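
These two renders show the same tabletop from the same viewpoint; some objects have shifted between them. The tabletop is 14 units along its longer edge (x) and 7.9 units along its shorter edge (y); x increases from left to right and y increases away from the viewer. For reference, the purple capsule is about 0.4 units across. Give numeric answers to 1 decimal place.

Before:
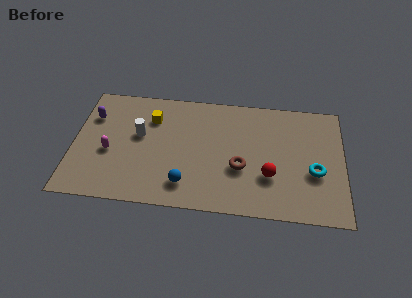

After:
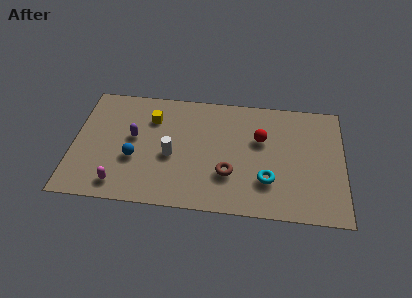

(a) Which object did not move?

the yellow cube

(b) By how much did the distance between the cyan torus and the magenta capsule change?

-2.9

Before: roughly 10.6 units apart; after: 7.7. That's 2.9 units closer together.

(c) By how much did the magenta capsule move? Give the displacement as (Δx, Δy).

(0.6, -2.1)

The magenta capsule was at about (1.9, 3.3) and moved to about (2.5, 1.2).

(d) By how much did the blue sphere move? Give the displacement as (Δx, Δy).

(-2.7, 1.4)

The blue sphere started near (5.9, 1.6) and ended near (3.2, 3.0).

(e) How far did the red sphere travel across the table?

2.5

The red sphere was near (10.2, 2.6) before and (9.7, 5.0) after, so it travelled √(0.5² + 2.4²) ≈ 2.5 units.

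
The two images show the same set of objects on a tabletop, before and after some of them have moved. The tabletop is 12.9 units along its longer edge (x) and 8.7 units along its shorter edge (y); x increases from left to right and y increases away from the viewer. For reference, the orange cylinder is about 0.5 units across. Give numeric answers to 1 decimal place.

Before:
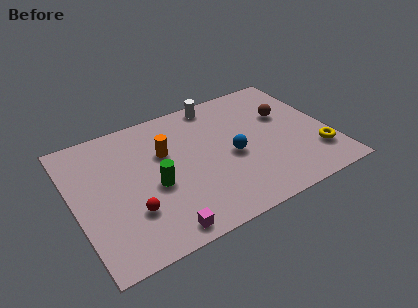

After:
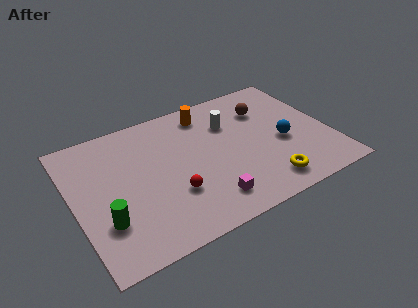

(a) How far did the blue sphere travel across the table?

2.6

The blue sphere was near (7.9, 3.9) before and (10.5, 3.7) after, so it travelled √(2.6² + 0.2²) ≈ 2.6 units.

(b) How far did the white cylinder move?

1.7

The white cylinder moved from about (7.7, 7.8) to (8.1, 6.1), a distance of √(0.4² + 1.7²) ≈ 1.7.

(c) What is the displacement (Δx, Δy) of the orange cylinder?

(2.4, 1.7)

From the two frames, the orange cylinder sits at roughly (4.7, 5.6) before and (7.1, 7.3) after.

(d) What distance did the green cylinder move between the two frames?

2.8

From (3.9, 3.7) to (1.3, 2.6), the green cylinder covered √(2.6² + 1.1²) ≈ 2.8 units.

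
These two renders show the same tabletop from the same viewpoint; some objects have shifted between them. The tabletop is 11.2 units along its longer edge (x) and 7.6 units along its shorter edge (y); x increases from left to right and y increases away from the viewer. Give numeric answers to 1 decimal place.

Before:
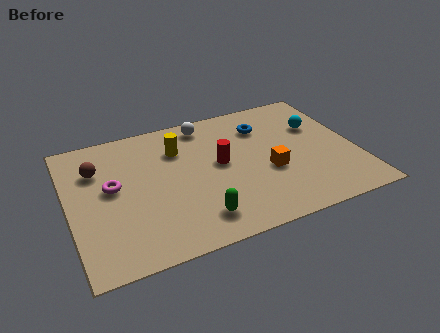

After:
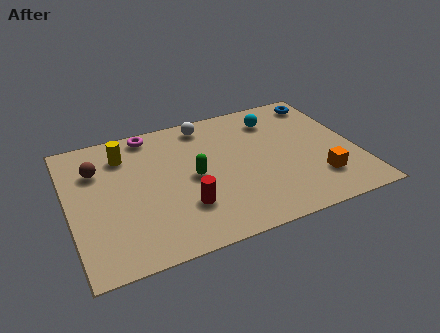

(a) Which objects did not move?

the brown sphere and the white sphere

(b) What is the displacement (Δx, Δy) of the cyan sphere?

(-1.6, 1.0)

The cyan sphere started near (9.9, 5.0) and ended near (8.3, 6.0).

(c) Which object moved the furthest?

the magenta torus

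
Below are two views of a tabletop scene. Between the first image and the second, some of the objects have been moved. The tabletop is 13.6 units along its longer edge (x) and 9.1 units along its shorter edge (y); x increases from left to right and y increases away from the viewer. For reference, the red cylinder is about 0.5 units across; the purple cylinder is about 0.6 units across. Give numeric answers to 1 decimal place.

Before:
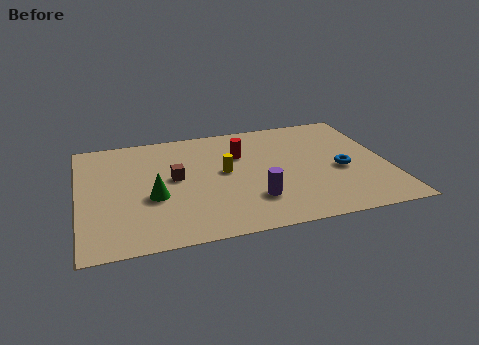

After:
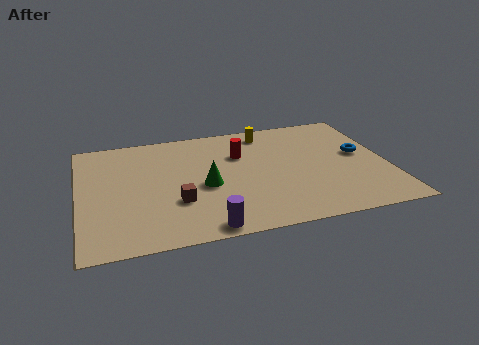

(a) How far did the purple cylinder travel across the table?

2.7

The purple cylinder was near (7.5, 2.4) before and (5.3, 0.8) after, so it travelled √(2.2² + 1.6²) ≈ 2.7 units.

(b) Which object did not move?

the red cylinder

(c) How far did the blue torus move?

1.5

The blue torus moved from about (11.5, 3.9) to (12.5, 5.0), a distance of √(1.0² + 1.1²) ≈ 1.5.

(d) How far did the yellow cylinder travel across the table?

3.6

The yellow cylinder was near (6.4, 4.9) before and (8.5, 7.8) after, so it travelled √(2.1² + 2.9²) ≈ 3.6 units.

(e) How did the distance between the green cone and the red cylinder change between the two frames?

-2.0

The distance was about 4.8 in the first image and 2.8 in the second, so they moved 2.0 units closer together.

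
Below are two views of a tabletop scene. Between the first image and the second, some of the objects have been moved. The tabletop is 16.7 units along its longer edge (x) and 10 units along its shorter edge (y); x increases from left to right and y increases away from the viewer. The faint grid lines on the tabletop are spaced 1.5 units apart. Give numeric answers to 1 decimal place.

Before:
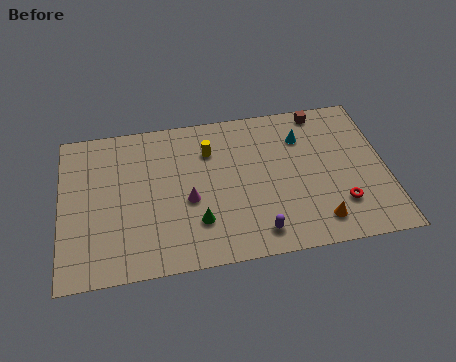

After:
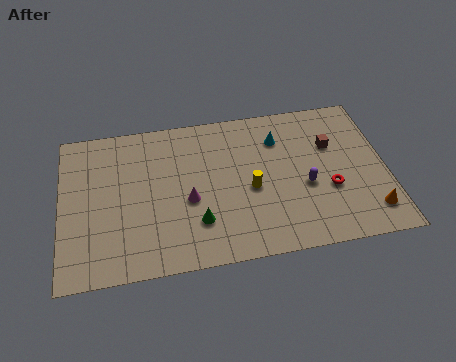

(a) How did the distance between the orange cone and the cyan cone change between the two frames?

+1.4

The distance was about 5.7 in the first image and 7.1 in the second, so they moved 1.4 units further apart.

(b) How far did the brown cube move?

2.4

The brown cube moved from about (13.6, 9.0) to (14.0, 6.6), a distance of √(0.4² + 2.4²) ≈ 2.4.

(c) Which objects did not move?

the magenta cone and the green cone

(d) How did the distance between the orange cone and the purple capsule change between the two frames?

+0.8

They were about 3.1 units apart before and 3.9 after — 0.8 units further apart.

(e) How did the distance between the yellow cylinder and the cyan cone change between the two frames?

-1.3

Before: roughly 4.8 units apart; after: 3.5. That's 1.3 units closer together.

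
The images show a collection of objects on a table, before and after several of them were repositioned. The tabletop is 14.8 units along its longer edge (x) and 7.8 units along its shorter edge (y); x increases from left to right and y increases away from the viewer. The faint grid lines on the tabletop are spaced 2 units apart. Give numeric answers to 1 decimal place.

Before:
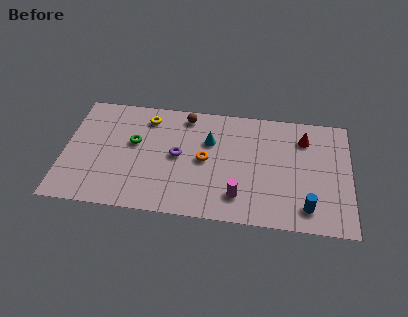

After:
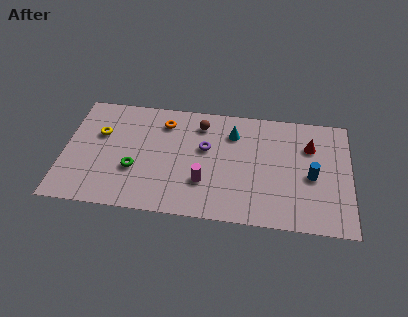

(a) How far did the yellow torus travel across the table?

2.8

The yellow torus moved from about (4.2, 6.4) to (1.8, 5.0), a distance of √(2.4² + 1.4²) ≈ 2.8.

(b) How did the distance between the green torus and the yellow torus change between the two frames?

+1.0

They were about 1.9 units apart before and 2.9 after — 1.0 units further apart.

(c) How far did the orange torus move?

3.2

The orange torus moved from about (7.3, 3.9) to (5.1, 6.2), a distance of √(2.2² + 2.3²) ≈ 3.2.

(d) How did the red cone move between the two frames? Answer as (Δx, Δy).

(0.3, -0.5)

From the two frames, the red cone sits at roughly (12.4, 6.0) before and (12.7, 5.5) after.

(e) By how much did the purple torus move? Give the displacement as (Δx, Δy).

(1.4, 0.7)

From the two frames, the purple torus sits at roughly (5.9, 4.0) before and (7.3, 4.7) after.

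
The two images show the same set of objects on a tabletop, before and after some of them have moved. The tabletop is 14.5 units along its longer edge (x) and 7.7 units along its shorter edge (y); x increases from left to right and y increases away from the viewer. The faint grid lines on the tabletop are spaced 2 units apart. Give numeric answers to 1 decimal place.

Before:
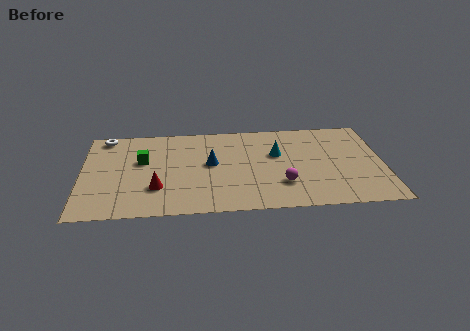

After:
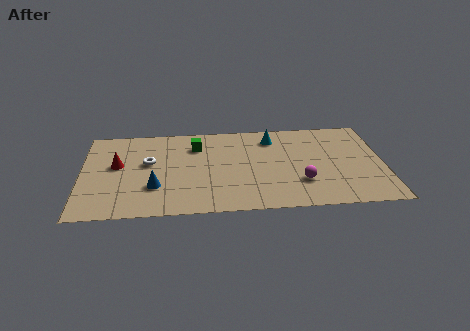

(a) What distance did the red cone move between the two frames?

2.8

The red cone was near (3.6, 2.3) before and (1.7, 4.4) after, so it travelled √(1.9² + 2.1²) ≈ 2.8 units.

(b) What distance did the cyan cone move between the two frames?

1.4

The cyan cone was near (9.4, 4.8) before and (9.2, 6.2) after, so it travelled √(0.2² + 1.4²) ≈ 1.4 units.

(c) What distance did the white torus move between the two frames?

3.2

The white torus was near (1.1, 6.9) before and (3.2, 4.5) after, so it travelled √(2.1² + 2.4²) ≈ 3.2 units.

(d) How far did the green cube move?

2.8

From (2.9, 4.7) to (5.5, 5.8), the green cube covered √(2.6² + 1.1²) ≈ 2.8 units.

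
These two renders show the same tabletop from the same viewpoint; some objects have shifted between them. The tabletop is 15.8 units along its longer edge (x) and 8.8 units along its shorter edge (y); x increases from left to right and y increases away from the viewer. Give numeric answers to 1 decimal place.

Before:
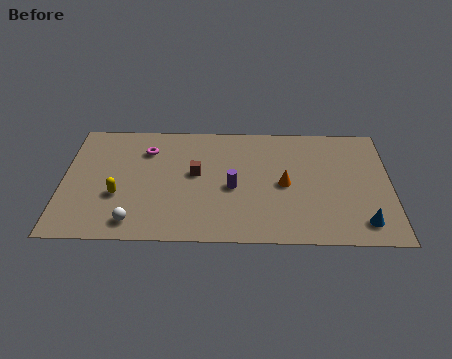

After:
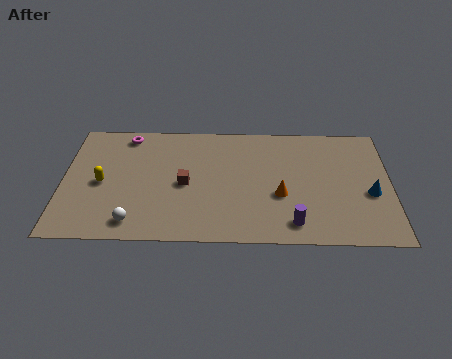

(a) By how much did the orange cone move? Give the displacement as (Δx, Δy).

(-0.2, -0.8)

From the two frames, the orange cone sits at roughly (10.7, 4.2) before and (10.5, 3.4) after.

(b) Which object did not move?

the white sphere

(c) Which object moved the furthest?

the purple cylinder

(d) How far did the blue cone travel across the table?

2.1

The blue cone was near (14.4, 1.5) before and (14.8, 3.6) after, so it travelled √(0.4² + 2.1²) ≈ 2.1 units.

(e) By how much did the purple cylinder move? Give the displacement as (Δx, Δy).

(2.9, -2.5)

The purple cylinder was at about (8.2, 3.9) and moved to about (11.1, 1.4).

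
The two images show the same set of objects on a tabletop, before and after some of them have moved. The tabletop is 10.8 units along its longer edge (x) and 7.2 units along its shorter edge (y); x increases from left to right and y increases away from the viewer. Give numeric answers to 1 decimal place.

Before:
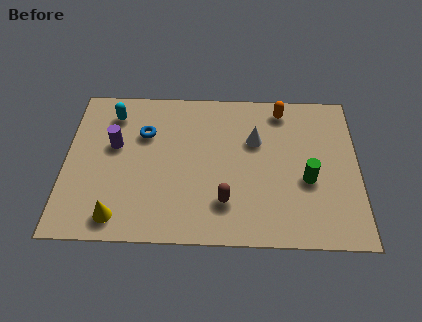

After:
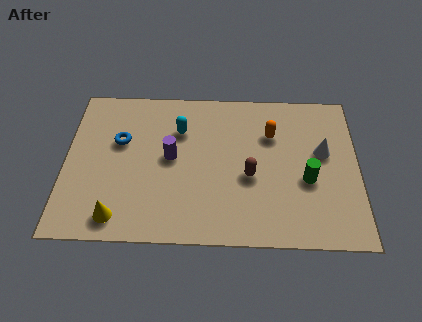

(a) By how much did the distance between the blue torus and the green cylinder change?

+0.8

They were about 6.3 units apart before and 7.1 after — 0.8 units further apart.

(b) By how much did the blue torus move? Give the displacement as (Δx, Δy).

(-0.9, -0.4)

From the two frames, the blue torus sits at roughly (2.9, 4.9) before and (2.0, 4.5) after.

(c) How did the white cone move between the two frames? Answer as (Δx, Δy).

(2.5, -0.5)

The white cone was at about (7.0, 4.7) and moved to about (9.5, 4.2).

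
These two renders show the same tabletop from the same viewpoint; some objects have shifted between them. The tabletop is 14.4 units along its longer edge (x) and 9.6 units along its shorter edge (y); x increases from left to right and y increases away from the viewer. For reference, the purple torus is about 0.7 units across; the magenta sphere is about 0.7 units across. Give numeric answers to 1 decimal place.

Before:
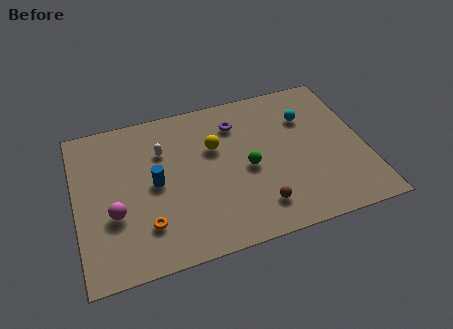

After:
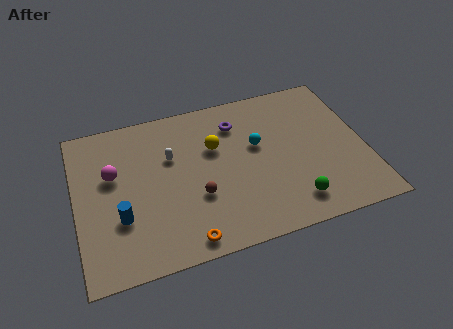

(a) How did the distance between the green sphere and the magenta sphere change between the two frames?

+2.8

They were about 6.8 units apart before and 9.6 after — 2.8 units further apart.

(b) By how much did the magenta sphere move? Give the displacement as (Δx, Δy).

(0.1, 2.4)

The magenta sphere was at about (1.8, 3.5) and moved to about (1.9, 5.9).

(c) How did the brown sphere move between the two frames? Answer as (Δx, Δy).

(-2.9, 1.5)

The brown sphere started near (8.8, 1.9) and ended near (5.9, 3.4).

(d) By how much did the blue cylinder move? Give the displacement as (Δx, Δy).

(-1.8, -1.6)

From the two frames, the blue cylinder sits at roughly (3.9, 4.8) before and (2.1, 3.2) after.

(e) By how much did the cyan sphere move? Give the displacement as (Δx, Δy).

(-2.6, -1.1)

The cyan sphere started near (11.7, 6.8) and ended near (9.1, 5.7).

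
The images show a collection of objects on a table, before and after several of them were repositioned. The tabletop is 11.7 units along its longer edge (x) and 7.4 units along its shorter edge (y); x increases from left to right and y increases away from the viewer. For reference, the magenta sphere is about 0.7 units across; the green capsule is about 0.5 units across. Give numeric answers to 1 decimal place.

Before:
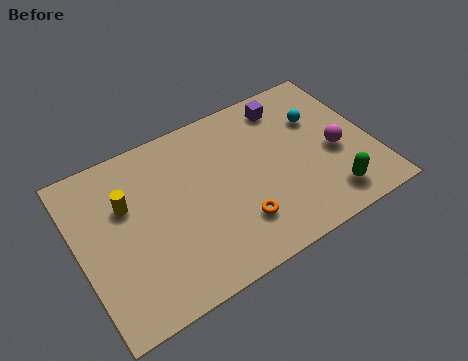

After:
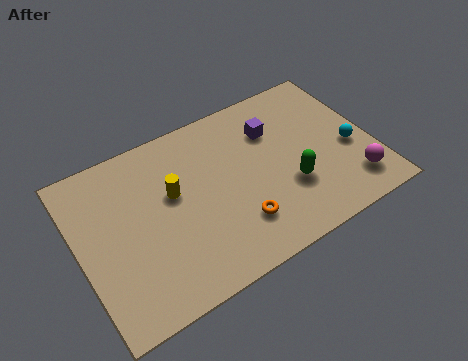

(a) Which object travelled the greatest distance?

the cyan sphere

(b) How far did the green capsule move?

1.8

From (9.6, 1.3) to (8.2, 2.5), the green capsule covered √(1.4² + 1.2²) ≈ 1.8 units.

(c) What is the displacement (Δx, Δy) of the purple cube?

(-0.7, -0.9)

The purple cube started near (8.7, 6.2) and ended near (8.0, 5.3).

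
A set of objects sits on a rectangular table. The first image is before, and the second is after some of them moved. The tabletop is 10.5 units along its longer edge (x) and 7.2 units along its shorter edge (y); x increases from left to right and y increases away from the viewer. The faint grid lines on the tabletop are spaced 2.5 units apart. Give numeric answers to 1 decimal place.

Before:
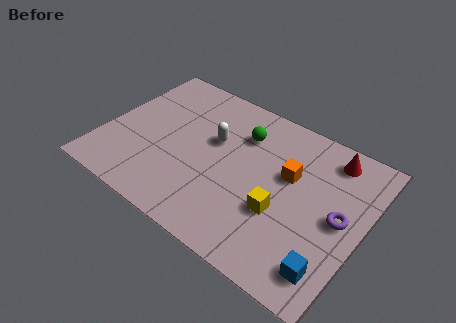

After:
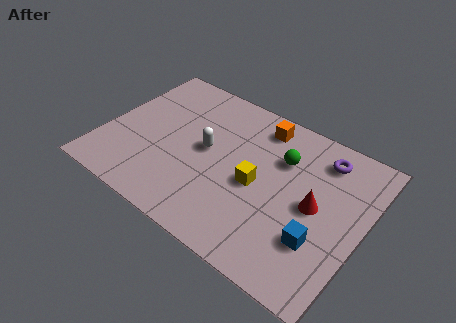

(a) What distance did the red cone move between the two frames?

2.5

The red cone moved from about (8.8, 6.1) to (8.6, 3.6), a distance of √(0.2² + 2.5²) ≈ 2.5.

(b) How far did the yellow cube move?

1.3

The yellow cube was near (7.4, 2.6) before and (6.3, 3.3) after, so it travelled √(1.1² + 0.7²) ≈ 1.3 units.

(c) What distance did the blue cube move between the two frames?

1.1

The blue cube was near (9.6, 1.3) before and (9.0, 2.2) after, so it travelled √(0.6² + 0.9²) ≈ 1.1 units.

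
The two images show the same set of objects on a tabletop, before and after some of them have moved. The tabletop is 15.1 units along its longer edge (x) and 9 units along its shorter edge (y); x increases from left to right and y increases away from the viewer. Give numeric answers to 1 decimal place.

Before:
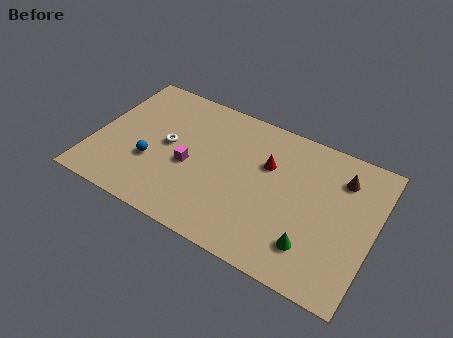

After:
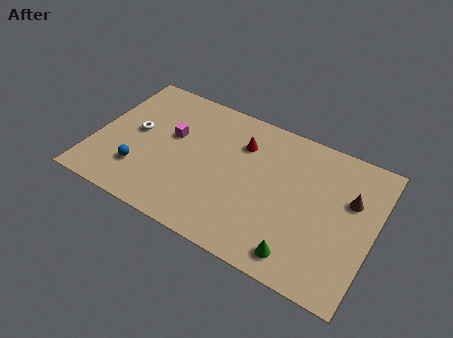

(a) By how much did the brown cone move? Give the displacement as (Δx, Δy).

(0.6, -1.1)

The brown cone was at about (13.1, 6.9) and moved to about (13.7, 5.8).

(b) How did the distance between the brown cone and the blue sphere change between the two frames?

+0.9

The distance was about 10.6 in the first image and 11.5 in the second, so they moved 0.9 units further apart.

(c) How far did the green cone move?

0.9

From (12.1, 2.1) to (11.6, 1.3), the green cone covered √(0.5² + 0.8²) ≈ 0.9 units.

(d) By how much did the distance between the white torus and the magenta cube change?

+0.5

Before: roughly 1.5 units apart; after: 2.0. That's 0.5 units further apart.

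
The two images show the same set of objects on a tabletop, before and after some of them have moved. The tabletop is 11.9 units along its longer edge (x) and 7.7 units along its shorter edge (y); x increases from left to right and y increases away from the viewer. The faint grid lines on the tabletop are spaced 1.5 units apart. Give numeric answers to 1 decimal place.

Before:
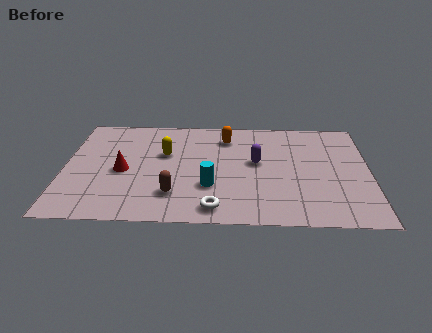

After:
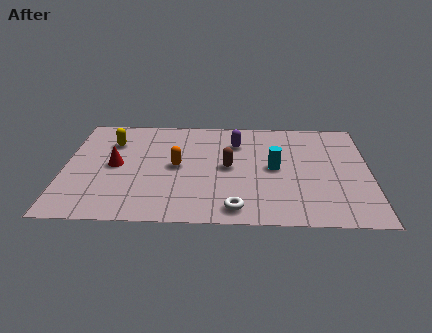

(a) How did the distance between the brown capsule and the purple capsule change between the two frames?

-2.2

Before: roughly 4.0 units apart; after: 1.8. That's 2.2 units closer together.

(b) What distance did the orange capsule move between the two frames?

2.9

The orange capsule was near (6.3, 6.1) before and (4.4, 3.9) after, so it travelled √(1.9² + 2.2²) ≈ 2.9 units.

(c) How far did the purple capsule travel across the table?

1.6

The purple capsule moved from about (7.5, 4.3) to (6.7, 5.7), a distance of √(0.8² + 1.4²) ≈ 1.6.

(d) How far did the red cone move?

0.5

The red cone was near (2.3, 3.5) before and (2.0, 3.9) after, so it travelled √(0.3² + 0.4²) ≈ 0.5 units.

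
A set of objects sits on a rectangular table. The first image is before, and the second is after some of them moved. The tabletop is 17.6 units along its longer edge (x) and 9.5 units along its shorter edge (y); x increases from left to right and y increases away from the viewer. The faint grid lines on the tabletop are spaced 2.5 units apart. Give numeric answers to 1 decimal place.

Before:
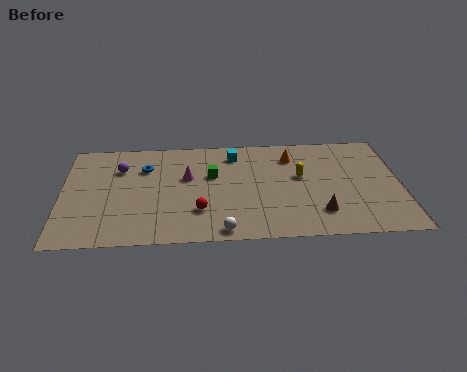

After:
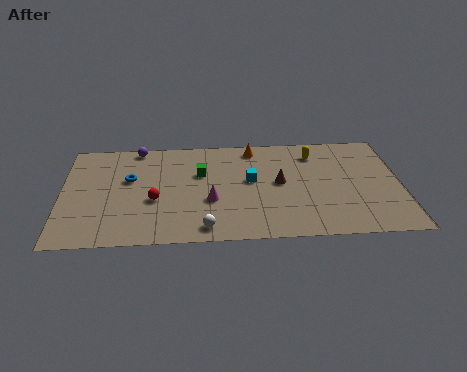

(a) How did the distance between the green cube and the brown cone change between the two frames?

-2.4

The distance was about 6.6 in the first image and 4.2 in the second, so they moved 2.4 units closer together.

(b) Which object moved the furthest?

the brown cone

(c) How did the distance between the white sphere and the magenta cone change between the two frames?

-2.8

The distance was about 5.2 in the first image and 2.4 in the second, so they moved 2.8 units closer together.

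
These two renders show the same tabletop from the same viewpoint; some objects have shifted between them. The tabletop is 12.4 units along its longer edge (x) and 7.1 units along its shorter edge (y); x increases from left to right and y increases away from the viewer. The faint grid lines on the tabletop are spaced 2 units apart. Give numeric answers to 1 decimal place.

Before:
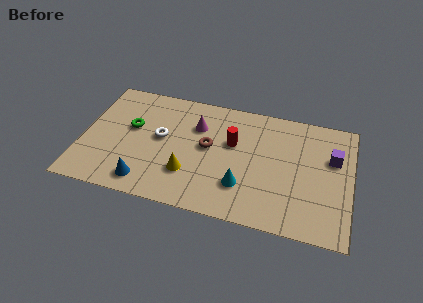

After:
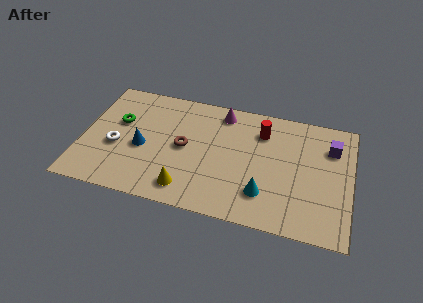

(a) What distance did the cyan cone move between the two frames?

1.0

From (7.5, 2.0) to (8.5, 1.8), the cyan cone covered √(1.0² + 0.2²) ≈ 1.0 units.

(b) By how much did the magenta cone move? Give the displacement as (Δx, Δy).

(1.1, 1.1)

The magenta cone started near (5.2, 5.0) and ended near (6.3, 6.1).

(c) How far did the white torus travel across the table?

2.2

From (3.6, 3.9) to (1.6, 2.9), the white torus covered √(2.0² + 1.0²) ≈ 2.2 units.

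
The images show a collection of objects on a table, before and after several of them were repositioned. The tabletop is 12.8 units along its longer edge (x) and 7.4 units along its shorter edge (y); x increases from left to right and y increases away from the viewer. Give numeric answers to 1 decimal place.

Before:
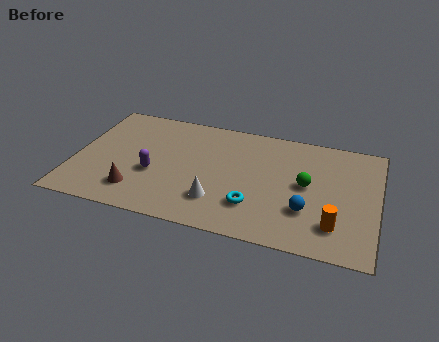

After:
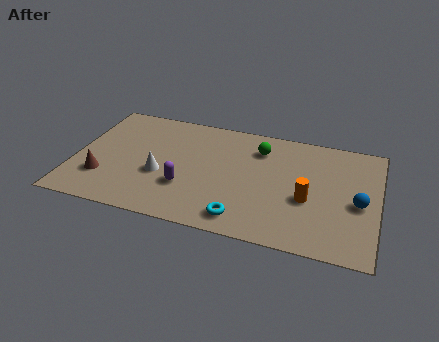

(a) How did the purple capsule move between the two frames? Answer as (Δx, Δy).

(1.4, -0.5)

The purple capsule started near (3.4, 2.9) and ended near (4.8, 2.4).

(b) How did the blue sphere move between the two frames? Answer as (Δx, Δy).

(2.1, 1.0)

The blue sphere was at about (9.9, 2.3) and moved to about (12.0, 3.3).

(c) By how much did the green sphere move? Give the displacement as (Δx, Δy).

(-2.1, 1.8)

The green sphere started near (9.8, 3.9) and ended near (7.7, 5.7).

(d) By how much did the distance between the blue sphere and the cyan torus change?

+3.0

Before: roughly 2.2 units apart; after: 5.2. That's 3.0 units further apart.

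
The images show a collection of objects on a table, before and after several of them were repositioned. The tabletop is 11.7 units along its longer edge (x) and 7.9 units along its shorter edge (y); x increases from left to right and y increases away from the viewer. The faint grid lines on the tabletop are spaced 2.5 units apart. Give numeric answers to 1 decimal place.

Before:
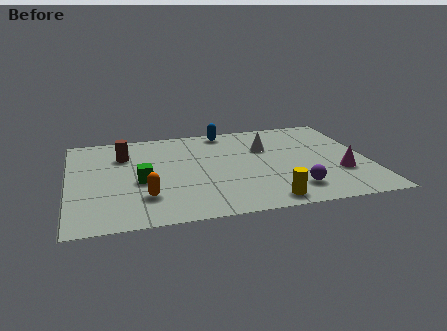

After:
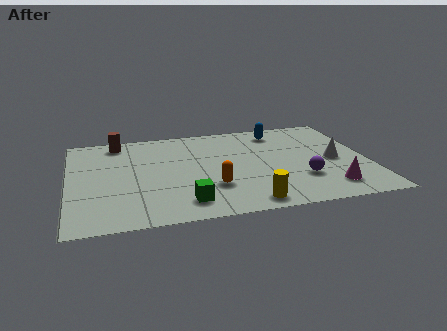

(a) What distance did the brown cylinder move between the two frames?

1.2

The brown cylinder moved from about (2.2, 5.7) to (2.0, 6.9), a distance of √(0.2² + 1.2²) ≈ 1.2.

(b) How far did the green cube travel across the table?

2.6

From (2.8, 3.4) to (4.4, 1.4), the green cube covered √(1.6² + 2.0²) ≈ 2.6 units.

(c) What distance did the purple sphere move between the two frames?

0.9

The purple sphere was near (8.6, 1.6) before and (9.0, 2.4) after, so it travelled √(0.4² + 0.8²) ≈ 0.9 units.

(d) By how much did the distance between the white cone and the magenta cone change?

-1.6

Before: roughly 3.8 units apart; after: 2.2. That's 1.6 units closer together.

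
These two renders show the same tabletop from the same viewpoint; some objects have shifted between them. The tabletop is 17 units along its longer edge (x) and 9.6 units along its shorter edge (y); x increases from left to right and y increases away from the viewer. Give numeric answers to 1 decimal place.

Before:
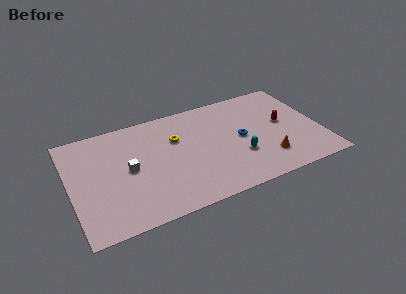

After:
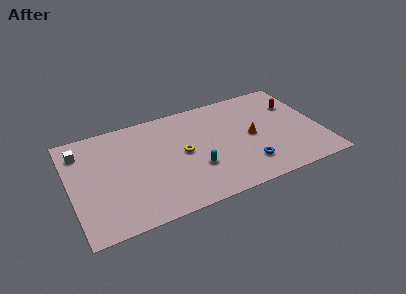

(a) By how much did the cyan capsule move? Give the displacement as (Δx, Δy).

(-3.0, 0.0)

The cyan capsule was at about (11.3, 3.2) and moved to about (8.3, 3.2).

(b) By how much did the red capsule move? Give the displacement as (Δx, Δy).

(1.0, 1.5)

The red capsule was at about (14.6, 5.2) and moved to about (15.6, 6.7).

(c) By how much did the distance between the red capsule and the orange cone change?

+0.6

They were about 3.3 units apart before and 3.9 after — 0.6 units further apart.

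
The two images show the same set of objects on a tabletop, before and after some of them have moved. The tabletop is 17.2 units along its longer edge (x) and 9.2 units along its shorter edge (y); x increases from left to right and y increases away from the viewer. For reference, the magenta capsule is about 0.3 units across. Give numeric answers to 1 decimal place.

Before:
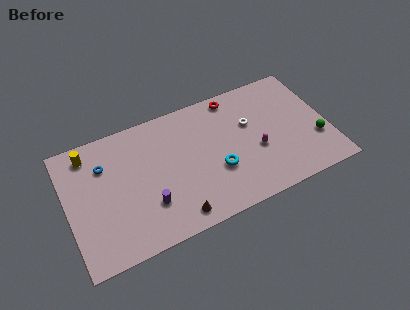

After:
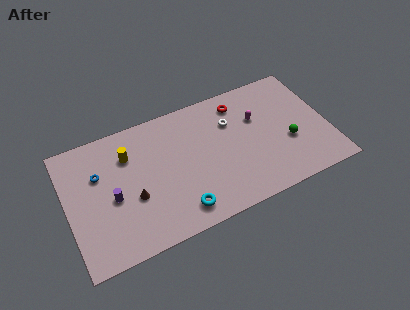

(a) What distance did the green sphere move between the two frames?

1.9

The green sphere was near (16.3, 3.0) before and (14.5, 3.5) after, so it travelled √(1.8² + 0.5²) ≈ 1.9 units.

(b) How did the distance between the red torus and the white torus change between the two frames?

-1.1

Before: roughly 2.5 units apart; after: 1.4. That's 1.1 units closer together.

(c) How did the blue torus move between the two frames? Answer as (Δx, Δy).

(-0.4, -0.5)

The blue torus started near (2.6, 6.6) and ended near (2.2, 6.1).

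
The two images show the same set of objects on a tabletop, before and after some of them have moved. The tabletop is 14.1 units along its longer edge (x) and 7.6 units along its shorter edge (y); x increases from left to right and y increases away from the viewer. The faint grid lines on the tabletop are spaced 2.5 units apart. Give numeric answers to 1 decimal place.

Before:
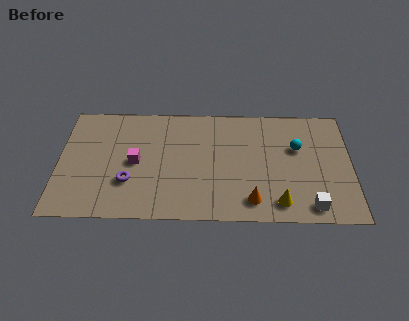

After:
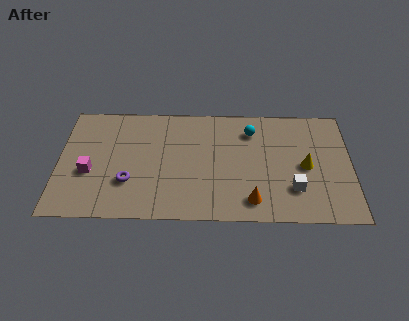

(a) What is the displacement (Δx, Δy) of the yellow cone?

(1.3, 2.4)

From the two frames, the yellow cone sits at roughly (10.6, 1.2) before and (11.9, 3.6) after.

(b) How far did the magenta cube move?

2.3

The magenta cube moved from about (3.7, 3.7) to (1.5, 3.0), a distance of √(2.2² + 0.7²) ≈ 2.3.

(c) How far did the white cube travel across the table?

1.4

The white cube was near (12.1, 1.0) before and (11.3, 2.1) after, so it travelled √(0.8² + 1.1²) ≈ 1.4 units.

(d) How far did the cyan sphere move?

2.5

The cyan sphere moved from about (11.5, 4.8) to (9.3, 5.9), a distance of √(2.2² + 1.1²) ≈ 2.5.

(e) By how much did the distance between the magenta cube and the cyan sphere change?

+0.4

Before: roughly 7.9 units apart; after: 8.3. That's 0.4 units further apart.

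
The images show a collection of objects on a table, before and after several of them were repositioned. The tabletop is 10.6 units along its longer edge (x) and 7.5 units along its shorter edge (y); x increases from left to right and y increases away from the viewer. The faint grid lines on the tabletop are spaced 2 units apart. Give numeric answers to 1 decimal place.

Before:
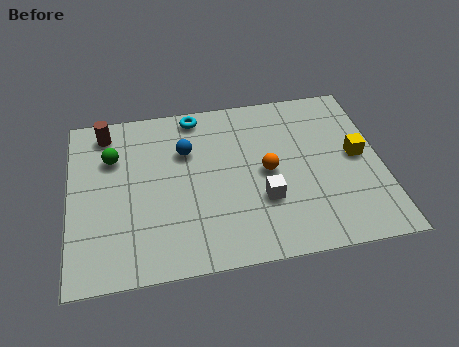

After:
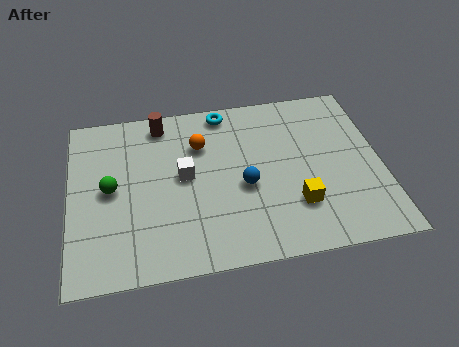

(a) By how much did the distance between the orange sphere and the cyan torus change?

-2.1

The distance was about 3.8 in the first image and 1.7 in the second, so they moved 2.1 units closer together.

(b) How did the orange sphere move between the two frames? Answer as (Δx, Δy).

(-2.2, 1.6)

The orange sphere was at about (6.7, 3.7) and moved to about (4.5, 5.3).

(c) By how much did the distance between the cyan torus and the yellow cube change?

-1.0

They were about 6.1 units apart before and 5.1 after — 1.0 units closer together.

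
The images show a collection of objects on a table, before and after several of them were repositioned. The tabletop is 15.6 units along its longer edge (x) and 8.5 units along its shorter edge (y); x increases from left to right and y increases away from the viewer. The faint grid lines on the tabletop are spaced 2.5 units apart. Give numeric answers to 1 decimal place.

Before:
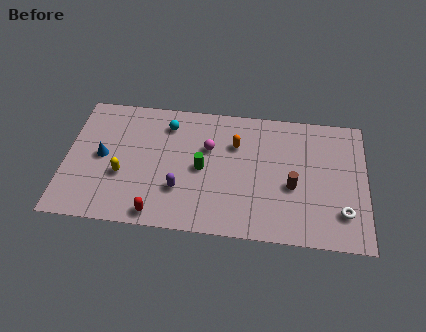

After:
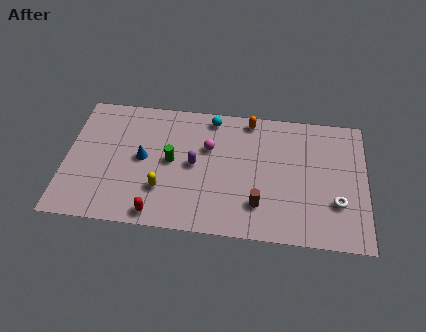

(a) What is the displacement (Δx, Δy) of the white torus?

(-0.3, 0.6)

From the two frames, the white torus sits at roughly (14.4, 2.1) before and (14.1, 2.7) after.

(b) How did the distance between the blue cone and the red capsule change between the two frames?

-0.9

They were about 4.5 units apart before and 3.6 after — 0.9 units closer together.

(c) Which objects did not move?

the red capsule and the magenta sphere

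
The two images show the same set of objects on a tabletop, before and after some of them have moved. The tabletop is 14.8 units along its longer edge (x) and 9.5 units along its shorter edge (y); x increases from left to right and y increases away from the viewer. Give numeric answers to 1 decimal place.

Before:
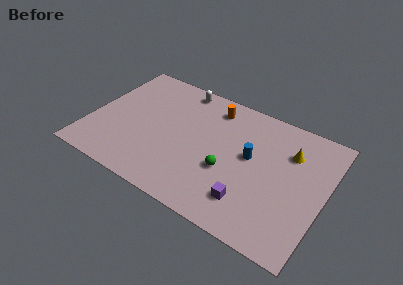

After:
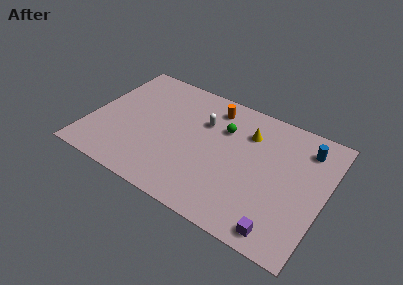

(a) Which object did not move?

the orange cylinder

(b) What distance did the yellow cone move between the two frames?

2.7

The yellow cone moved from about (12.4, 6.8) to (9.7, 7.0), a distance of √(2.7² + 0.2²) ≈ 2.7.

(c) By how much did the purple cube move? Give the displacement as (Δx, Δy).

(2.1, -1.0)

From the two frames, the purple cube sits at roughly (10.5, 2.1) before and (12.6, 1.1) after.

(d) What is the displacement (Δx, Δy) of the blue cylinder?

(3.2, 2.3)

The blue cylinder started near (10.1, 5.3) and ended near (13.3, 7.6).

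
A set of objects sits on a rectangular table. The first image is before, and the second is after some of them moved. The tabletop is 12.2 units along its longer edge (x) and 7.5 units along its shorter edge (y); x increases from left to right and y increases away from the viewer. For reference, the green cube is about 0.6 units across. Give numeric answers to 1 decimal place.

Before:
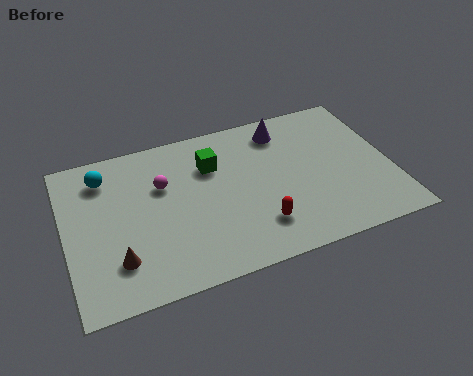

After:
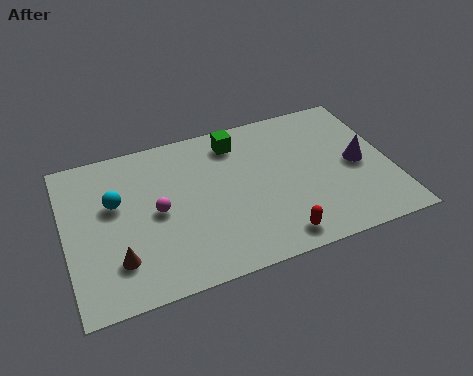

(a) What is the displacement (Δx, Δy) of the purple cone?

(2.6, -2.6)

The purple cone was at about (8.4, 6.2) and moved to about (11.0, 3.6).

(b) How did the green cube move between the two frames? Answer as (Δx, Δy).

(1.0, 0.9)

From the two frames, the green cube sits at roughly (5.6, 5.3) before and (6.6, 6.2) after.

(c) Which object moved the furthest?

the purple cone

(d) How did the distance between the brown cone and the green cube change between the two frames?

+1.3

They were about 5.1 units apart before and 6.4 after — 1.3 units further apart.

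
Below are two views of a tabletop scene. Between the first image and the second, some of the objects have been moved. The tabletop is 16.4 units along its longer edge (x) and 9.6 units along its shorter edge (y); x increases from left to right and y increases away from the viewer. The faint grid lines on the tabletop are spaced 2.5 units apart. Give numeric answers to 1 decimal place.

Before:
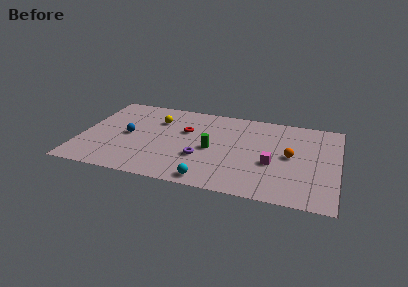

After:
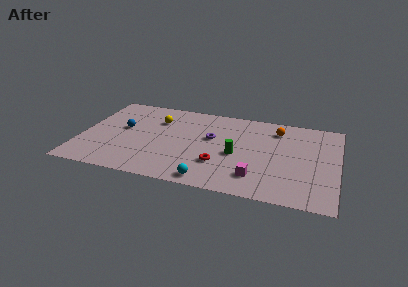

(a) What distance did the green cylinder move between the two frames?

1.6

The green cylinder moved from about (8.4, 4.4) to (10.0, 4.2), a distance of √(1.6² + 0.2²) ≈ 1.6.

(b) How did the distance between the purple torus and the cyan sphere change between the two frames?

+2.3

Before: roughly 2.4 units apart; after: 4.7. That's 2.3 units further apart.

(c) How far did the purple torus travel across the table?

2.5

The purple torus moved from about (7.8, 3.3) to (8.3, 5.7), a distance of √(0.5² + 2.4²) ≈ 2.5.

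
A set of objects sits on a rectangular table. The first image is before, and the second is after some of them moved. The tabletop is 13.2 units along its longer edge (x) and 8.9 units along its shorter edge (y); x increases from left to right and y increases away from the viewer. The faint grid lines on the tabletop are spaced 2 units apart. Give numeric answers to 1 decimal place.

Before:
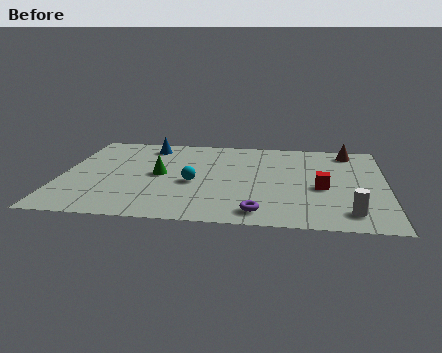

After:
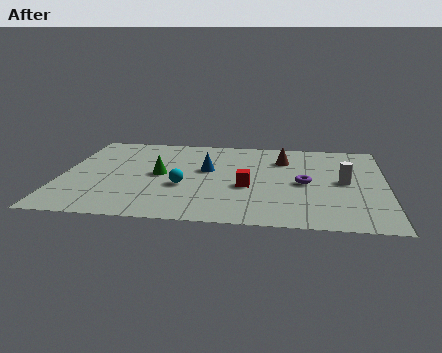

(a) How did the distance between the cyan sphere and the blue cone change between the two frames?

-2.2

The distance was about 4.2 in the first image and 2.0 in the second, so they moved 2.2 units closer together.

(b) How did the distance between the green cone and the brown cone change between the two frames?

-2.9

Before: roughly 8.3 units apart; after: 5.4. That's 2.9 units closer together.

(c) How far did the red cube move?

3.0

From (10.6, 3.8) to (7.6, 3.6), the red cube covered √(3.0² + 0.2²) ≈ 3.0 units.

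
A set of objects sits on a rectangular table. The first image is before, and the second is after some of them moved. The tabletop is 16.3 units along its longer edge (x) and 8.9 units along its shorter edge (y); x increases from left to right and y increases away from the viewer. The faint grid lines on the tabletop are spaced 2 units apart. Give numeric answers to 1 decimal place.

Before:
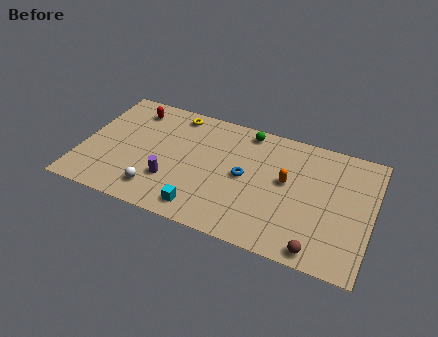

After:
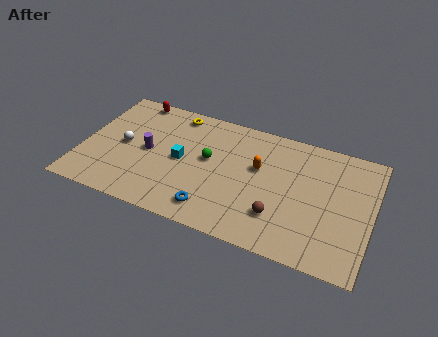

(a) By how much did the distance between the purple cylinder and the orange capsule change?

-0.4

They were about 6.7 units apart before and 6.3 after — 0.4 units closer together.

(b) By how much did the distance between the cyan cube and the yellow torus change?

-3.4

The distance was about 6.9 in the first image and 3.5 in the second, so they moved 3.4 units closer together.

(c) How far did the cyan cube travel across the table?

3.4

The cyan cube moved from about (7.1, 1.3) to (5.6, 4.4), a distance of √(1.5² + 3.1²) ≈ 3.4.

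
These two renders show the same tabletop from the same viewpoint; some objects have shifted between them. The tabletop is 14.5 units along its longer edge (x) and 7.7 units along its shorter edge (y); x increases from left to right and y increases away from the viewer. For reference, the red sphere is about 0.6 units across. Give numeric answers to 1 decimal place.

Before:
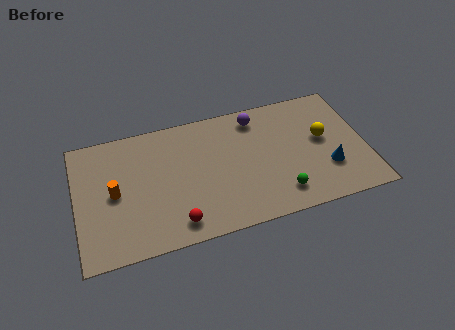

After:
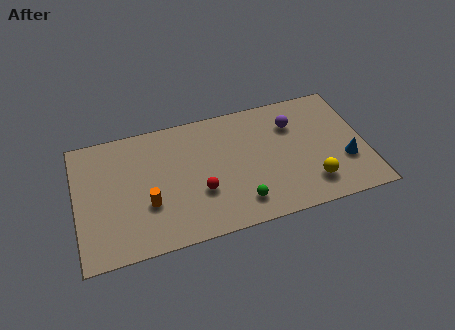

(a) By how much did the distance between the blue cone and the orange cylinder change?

-0.8

The distance was about 10.7 in the first image and 9.9 in the second, so they moved 0.8 units closer together.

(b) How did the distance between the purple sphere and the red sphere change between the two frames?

-1.2

They were about 6.9 units apart before and 5.7 after — 1.2 units closer together.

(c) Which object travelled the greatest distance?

the yellow sphere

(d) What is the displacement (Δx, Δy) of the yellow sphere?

(-0.8, -2.6)

The yellow sphere was at about (12.4, 4.3) and moved to about (11.6, 1.7).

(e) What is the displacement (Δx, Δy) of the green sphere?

(-2.0, 0.0)

The green sphere started near (10.0, 1.5) and ended near (8.0, 1.5).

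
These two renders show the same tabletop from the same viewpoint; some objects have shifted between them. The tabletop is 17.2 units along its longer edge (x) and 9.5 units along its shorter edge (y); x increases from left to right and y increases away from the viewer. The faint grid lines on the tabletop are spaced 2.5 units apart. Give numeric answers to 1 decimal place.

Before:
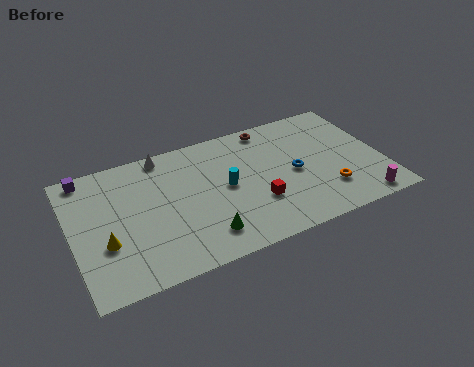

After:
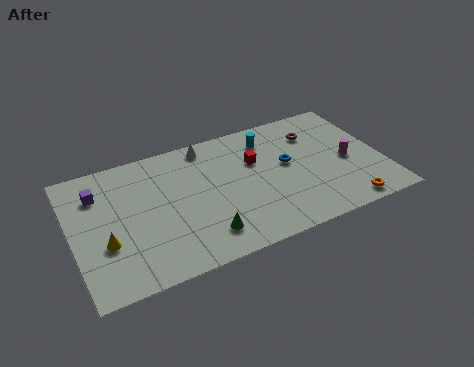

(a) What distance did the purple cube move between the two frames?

1.6

The purple cube was near (1.1, 8.6) before and (1.6, 7.1) after, so it travelled √(0.5² + 1.5²) ≈ 1.6 units.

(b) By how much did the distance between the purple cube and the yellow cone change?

-1.5

Before: roughly 5.2 units apart; after: 3.7. That's 1.5 units closer together.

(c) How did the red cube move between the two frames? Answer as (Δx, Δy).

(0.3, 3.1)

The red cube was at about (10.0, 3.1) and moved to about (10.3, 6.2).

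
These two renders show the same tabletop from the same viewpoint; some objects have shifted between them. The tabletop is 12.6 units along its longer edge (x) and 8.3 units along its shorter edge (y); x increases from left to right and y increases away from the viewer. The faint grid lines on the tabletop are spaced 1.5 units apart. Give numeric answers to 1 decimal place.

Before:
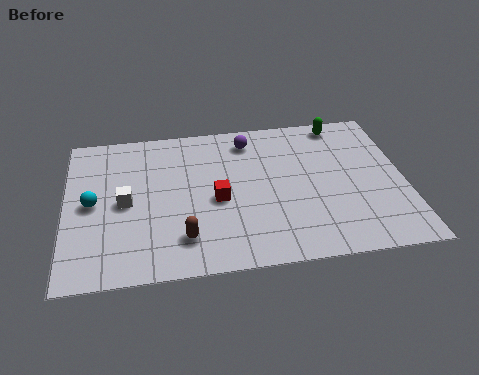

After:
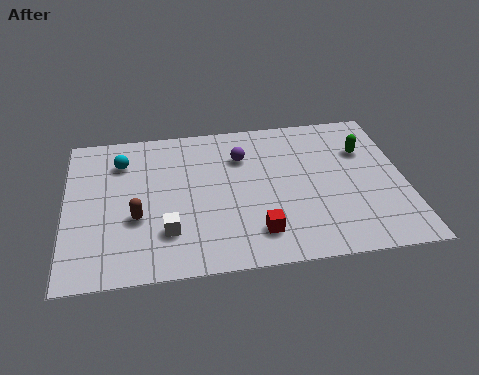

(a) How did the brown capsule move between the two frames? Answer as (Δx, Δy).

(-1.7, 1.3)

The brown capsule was at about (4.3, 1.8) and moved to about (2.6, 3.1).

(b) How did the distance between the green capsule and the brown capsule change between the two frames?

+0.7

The distance was about 8.3 in the first image and 9.0 in the second, so they moved 0.7 units further apart.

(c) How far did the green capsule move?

1.9

The green capsule was near (10.4, 7.4) before and (11.2, 5.7) after, so it travelled √(0.8² + 1.7²) ≈ 1.9 units.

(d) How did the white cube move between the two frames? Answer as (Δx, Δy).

(1.5, -1.8)

The white cube started near (2.2, 4.0) and ended near (3.7, 2.2).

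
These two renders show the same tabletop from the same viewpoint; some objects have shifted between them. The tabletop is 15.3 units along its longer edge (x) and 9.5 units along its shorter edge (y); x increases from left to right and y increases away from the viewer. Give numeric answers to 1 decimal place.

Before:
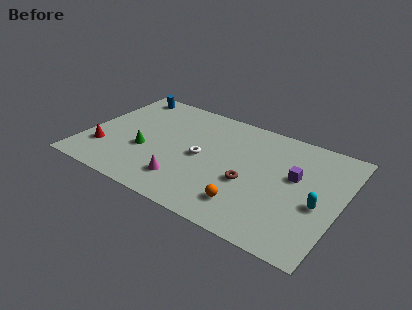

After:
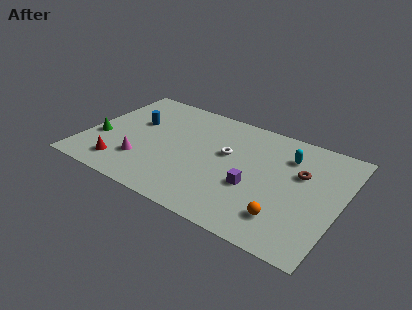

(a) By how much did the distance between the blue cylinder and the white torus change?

-0.9

Before: roughly 6.6 units apart; after: 5.7. That's 0.9 units closer together.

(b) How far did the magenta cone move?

2.7

The magenta cone was near (6.4, 2.1) before and (3.7, 2.6) after, so it travelled √(2.7² + 0.5²) ≈ 2.7 units.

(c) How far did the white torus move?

1.7

From (7.0, 4.6) to (8.4, 5.6), the white torus covered √(1.4² + 1.0²) ≈ 1.7 units.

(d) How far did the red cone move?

1.6

The red cone was near (1.3, 2.6) before and (2.6, 1.7) after, so it travelled √(1.3² + 0.9²) ≈ 1.6 units.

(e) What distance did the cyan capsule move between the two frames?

3.8

From (14.1, 4.0) to (11.9, 7.1), the cyan capsule covered √(2.2² + 3.1²) ≈ 3.8 units.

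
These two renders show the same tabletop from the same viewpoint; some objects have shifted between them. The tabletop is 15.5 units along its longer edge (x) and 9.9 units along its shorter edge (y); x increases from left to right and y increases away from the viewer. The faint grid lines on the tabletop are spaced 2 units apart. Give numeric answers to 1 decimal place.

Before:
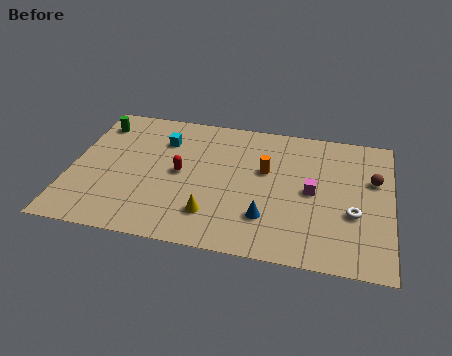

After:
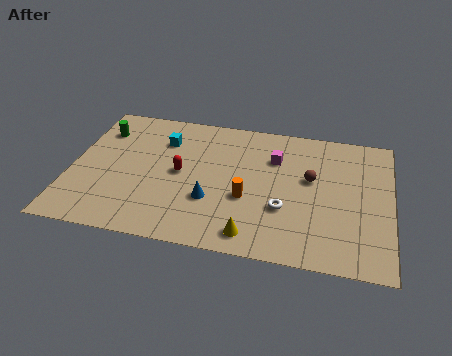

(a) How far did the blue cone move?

2.8

From (9.6, 2.6) to (6.9, 3.3), the blue cone covered √(2.7² + 0.7²) ≈ 2.8 units.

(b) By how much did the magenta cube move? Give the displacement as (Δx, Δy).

(-1.9, 2.1)

The magenta cube was at about (11.7, 4.9) and moved to about (9.8, 7.0).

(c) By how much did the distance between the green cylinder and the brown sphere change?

-3.2

Before: roughly 13.7 units apart; after: 10.5. That's 3.2 units closer together.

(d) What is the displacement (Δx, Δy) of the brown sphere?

(-3.0, -0.5)

From the two frames, the brown sphere sits at roughly (14.6, 6.3) before and (11.6, 5.8) after.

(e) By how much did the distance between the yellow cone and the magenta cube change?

+0.4

The distance was about 5.4 in the first image and 5.8 in the second, so they moved 0.4 units further apart.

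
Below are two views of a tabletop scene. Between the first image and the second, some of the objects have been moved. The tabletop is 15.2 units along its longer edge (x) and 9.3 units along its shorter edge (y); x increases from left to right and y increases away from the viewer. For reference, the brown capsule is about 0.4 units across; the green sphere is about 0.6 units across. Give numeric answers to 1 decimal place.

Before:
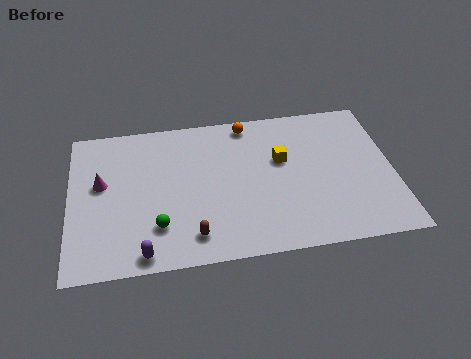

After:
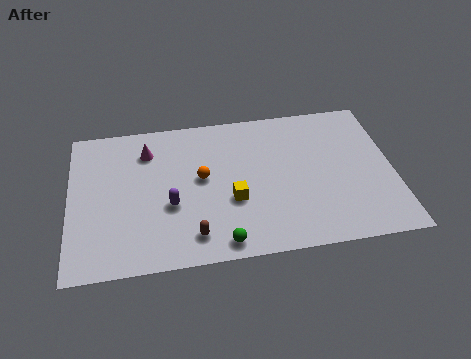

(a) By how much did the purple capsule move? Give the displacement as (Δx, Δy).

(1.3, 2.7)

The purple capsule started near (3.4, 0.9) and ended near (4.7, 3.6).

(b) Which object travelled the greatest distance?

the orange sphere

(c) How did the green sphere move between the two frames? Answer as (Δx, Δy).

(2.9, -1.4)

The green sphere was at about (4.1, 2.4) and moved to about (7.0, 1.0).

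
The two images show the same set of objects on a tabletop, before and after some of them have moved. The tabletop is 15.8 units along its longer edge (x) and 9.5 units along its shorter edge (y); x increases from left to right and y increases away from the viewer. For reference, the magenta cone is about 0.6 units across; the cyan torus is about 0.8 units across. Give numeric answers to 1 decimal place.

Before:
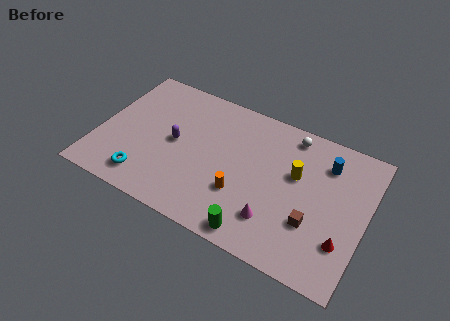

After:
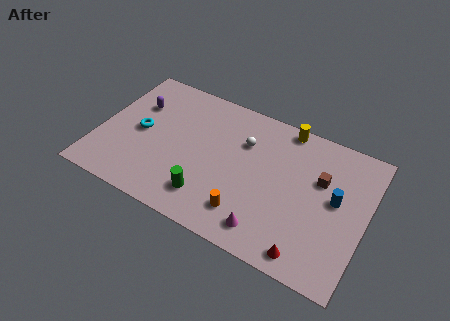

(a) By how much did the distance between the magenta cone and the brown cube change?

+3.0

They were about 2.2 units apart before and 5.2 after — 3.0 units further apart.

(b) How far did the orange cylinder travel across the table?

1.2

From (8.7, 3.1) to (9.2, 2.0), the orange cylinder covered √(0.5² + 1.1²) ≈ 1.2 units.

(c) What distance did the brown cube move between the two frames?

3.0

From (12.9, 3.1) to (13.0, 6.1), the brown cube covered √(0.1² + 3.0²) ≈ 3.0 units.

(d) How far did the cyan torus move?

3.2

From (3.2, 1.6) to (2.4, 4.7), the cyan torus covered √(0.8² + 3.1²) ≈ 3.2 units.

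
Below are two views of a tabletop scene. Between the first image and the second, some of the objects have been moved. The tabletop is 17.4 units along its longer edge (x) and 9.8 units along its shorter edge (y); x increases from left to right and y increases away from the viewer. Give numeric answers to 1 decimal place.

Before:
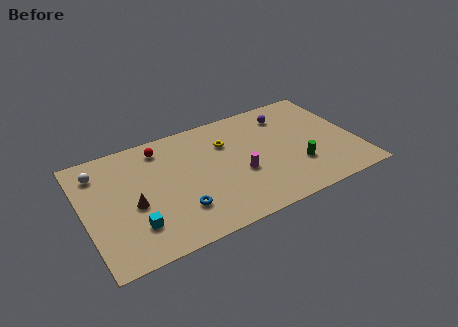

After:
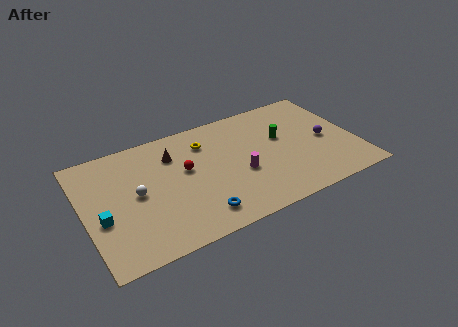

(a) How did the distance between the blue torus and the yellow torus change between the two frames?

+0.3

The distance was about 5.6 in the first image and 5.9 in the second, so they moved 0.3 units further apart.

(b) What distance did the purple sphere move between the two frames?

3.8

The purple sphere moved from about (13.4, 7.8) to (15.5, 4.6), a distance of √(2.1² + 3.2²) ≈ 3.8.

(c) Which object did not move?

the magenta cylinder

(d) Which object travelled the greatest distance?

the brown cone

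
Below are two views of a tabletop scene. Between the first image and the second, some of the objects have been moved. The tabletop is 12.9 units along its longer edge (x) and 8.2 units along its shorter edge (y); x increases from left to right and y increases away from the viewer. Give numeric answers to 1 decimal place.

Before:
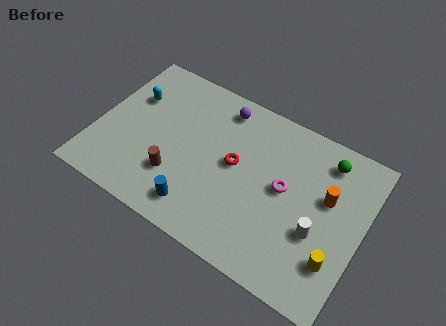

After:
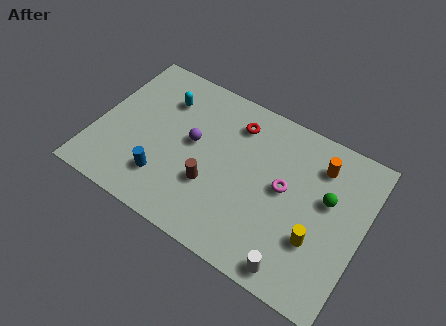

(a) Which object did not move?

the magenta torus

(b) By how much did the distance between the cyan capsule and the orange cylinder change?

-2.1

The distance was about 9.7 in the first image and 7.6 in the second, so they moved 2.1 units closer together.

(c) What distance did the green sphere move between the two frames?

1.9

The green sphere moved from about (10.8, 6.8) to (11.1, 4.9), a distance of √(0.3² + 1.9²) ≈ 1.9.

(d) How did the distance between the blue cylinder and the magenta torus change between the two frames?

+1.2

The distance was about 4.8 in the first image and 6.0 in the second, so they moved 1.2 units further apart.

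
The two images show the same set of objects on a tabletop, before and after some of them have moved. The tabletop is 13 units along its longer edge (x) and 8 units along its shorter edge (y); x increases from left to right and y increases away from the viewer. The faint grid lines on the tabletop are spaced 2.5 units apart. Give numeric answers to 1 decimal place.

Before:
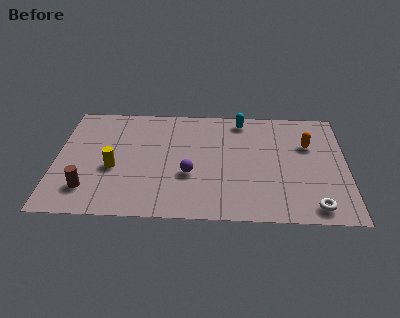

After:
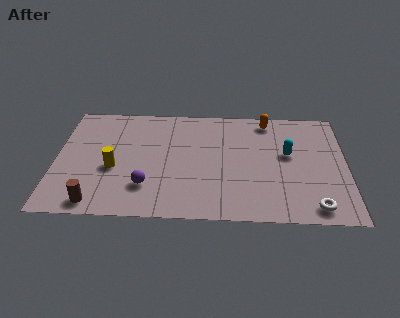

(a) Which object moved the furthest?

the cyan capsule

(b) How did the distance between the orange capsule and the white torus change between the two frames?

+2.0

Before: roughly 4.3 units apart; after: 6.3. That's 2.0 units further apart.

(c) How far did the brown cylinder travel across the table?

1.0

The brown cylinder moved from about (1.5, 1.8) to (1.9, 0.9), a distance of √(0.4² + 0.9²) ≈ 1.0.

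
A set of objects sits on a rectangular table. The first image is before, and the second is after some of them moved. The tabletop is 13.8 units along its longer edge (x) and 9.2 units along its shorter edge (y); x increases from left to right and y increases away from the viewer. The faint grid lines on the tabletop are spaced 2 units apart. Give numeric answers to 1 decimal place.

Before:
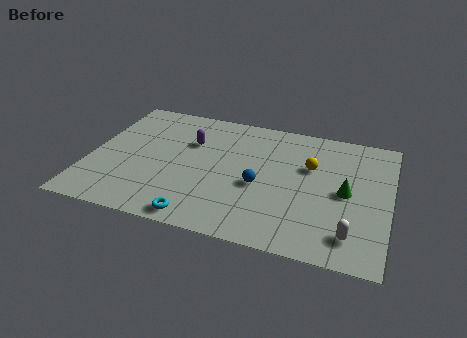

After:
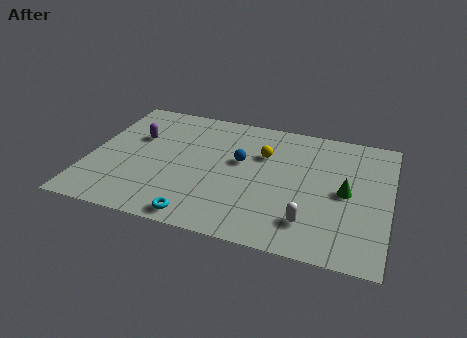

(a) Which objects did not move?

the green cone and the cyan torus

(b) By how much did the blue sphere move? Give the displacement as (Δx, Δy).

(-1.0, 1.5)

The blue sphere was at about (7.9, 3.9) and moved to about (6.9, 5.4).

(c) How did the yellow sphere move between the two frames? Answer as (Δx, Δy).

(-2.2, 0.3)

The yellow sphere started near (10.1, 5.9) and ended near (7.9, 6.2).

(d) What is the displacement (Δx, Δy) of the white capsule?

(-1.9, 0.3)

From the two frames, the white capsule sits at roughly (12.2, 1.7) before and (10.3, 2.0) after.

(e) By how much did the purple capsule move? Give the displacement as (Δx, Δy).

(-2.5, -0.3)

The purple capsule was at about (4.5, 6.2) and moved to about (2.0, 5.9).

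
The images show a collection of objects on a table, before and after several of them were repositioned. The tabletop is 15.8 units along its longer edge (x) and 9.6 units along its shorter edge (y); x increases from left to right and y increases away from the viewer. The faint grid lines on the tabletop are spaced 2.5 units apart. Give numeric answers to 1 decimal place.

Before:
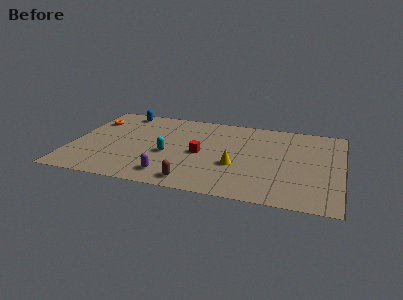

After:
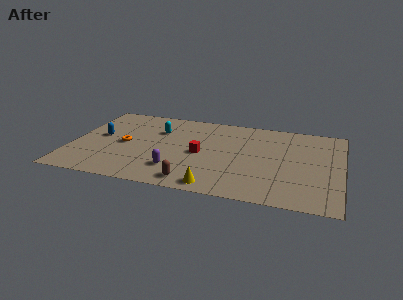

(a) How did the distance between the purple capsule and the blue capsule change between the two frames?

-2.2

They were about 7.7 units apart before and 5.5 after — 2.2 units closer together.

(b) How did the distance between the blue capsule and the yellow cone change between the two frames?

-0.4

They were about 8.6 units apart before and 8.2 after — 0.4 units closer together.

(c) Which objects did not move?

the red cube and the brown capsule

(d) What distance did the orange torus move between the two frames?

3.3

From (1.0, 7.1) to (3.1, 4.6), the orange torus covered √(2.1² + 2.5²) ≈ 3.3 units.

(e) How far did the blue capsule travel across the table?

3.4

The blue capsule moved from about (2.6, 8.5) to (1.6, 5.2), a distance of √(1.0² + 3.3²) ≈ 3.4.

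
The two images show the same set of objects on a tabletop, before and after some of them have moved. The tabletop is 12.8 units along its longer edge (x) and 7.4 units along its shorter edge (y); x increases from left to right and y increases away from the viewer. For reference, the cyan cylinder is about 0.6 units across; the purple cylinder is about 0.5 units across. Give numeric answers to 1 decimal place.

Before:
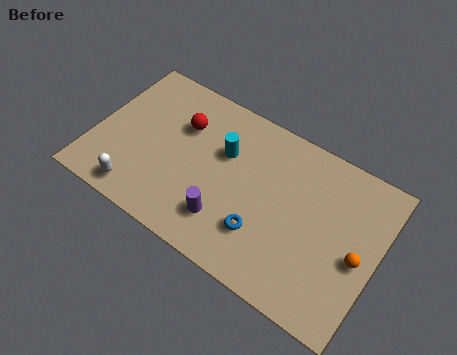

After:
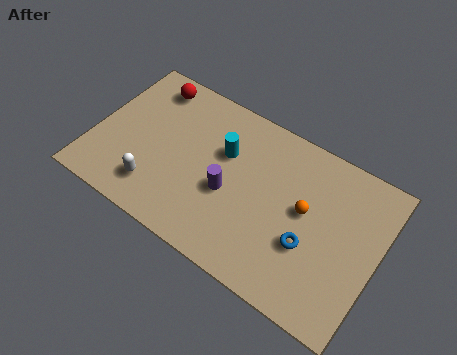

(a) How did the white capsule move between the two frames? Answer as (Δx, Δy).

(0.7, 0.6)

The white capsule started near (2.4, 1.0) and ended near (3.1, 1.6).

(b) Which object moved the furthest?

the orange sphere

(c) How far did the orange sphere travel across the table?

2.6

The orange sphere was near (12.0, 3.3) before and (9.5, 4.1) after, so it travelled √(2.5² + 0.8²) ≈ 2.6 units.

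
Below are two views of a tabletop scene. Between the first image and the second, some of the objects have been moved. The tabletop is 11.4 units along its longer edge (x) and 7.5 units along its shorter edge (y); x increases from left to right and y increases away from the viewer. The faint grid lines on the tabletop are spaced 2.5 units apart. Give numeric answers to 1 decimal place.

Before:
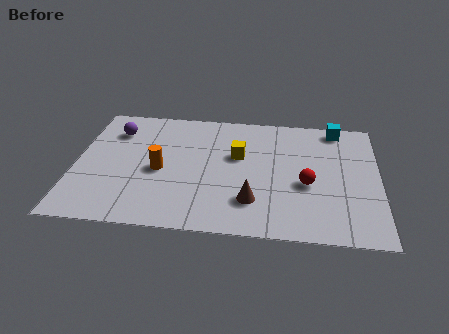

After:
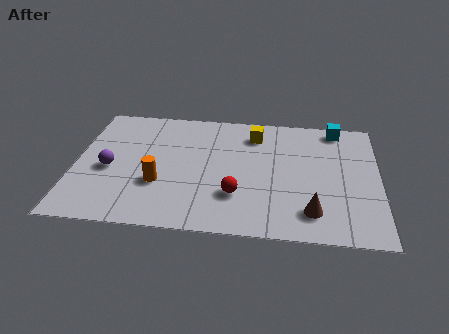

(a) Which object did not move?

the cyan cube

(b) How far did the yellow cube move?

1.5

From (6.1, 4.6) to (6.7, 6.0), the yellow cube covered √(0.6² + 1.4²) ≈ 1.5 units.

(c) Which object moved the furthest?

the red sphere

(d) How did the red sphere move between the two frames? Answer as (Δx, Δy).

(-2.6, -0.9)

The red sphere started near (8.7, 3.1) and ended near (6.1, 2.2).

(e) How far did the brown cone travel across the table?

2.2

The brown cone moved from about (6.7, 1.9) to (8.9, 1.5), a distance of √(2.2² + 0.4²) ≈ 2.2.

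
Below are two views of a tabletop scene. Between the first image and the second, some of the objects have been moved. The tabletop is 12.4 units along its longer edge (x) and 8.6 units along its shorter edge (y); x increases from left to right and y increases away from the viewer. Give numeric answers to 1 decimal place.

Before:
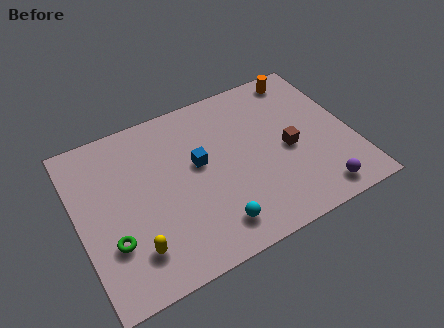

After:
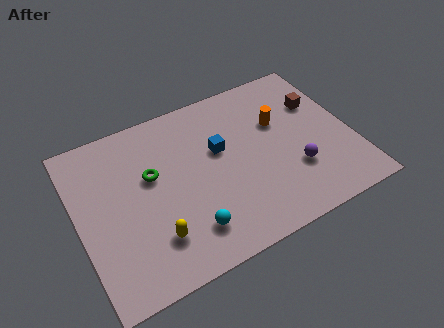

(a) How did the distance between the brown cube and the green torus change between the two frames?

-0.5

Before: roughly 8.3 units apart; after: 7.8. That's 0.5 units closer together.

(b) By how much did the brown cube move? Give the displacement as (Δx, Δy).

(1.7, 1.9)

The brown cube was at about (9.5, 3.9) and moved to about (11.2, 5.8).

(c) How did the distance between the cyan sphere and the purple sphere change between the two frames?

+0.4

Before: roughly 4.7 units apart; after: 5.1. That's 0.4 units further apart.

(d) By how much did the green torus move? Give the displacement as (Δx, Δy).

(2.1, 2.5)

The green torus was at about (1.3, 2.7) and moved to about (3.4, 5.2).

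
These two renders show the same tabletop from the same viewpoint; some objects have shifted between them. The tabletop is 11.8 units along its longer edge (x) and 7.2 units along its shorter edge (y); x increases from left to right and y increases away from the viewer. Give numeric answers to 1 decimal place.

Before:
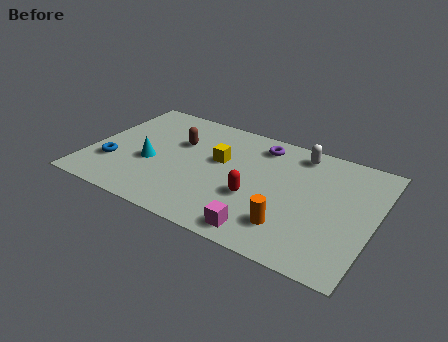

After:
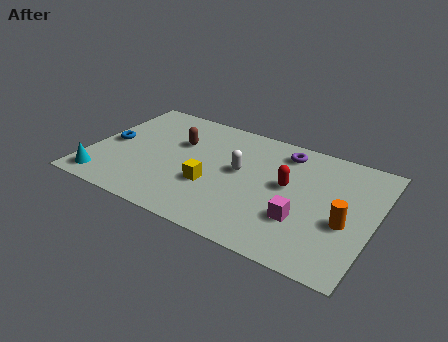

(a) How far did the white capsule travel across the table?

3.1

From (8.4, 6.2) to (6.2, 4.0), the white capsule covered √(2.2² + 2.2²) ≈ 3.1 units.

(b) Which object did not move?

the brown capsule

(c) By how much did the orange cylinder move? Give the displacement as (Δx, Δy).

(2.1, 1.2)

From the two frames, the orange cylinder sits at roughly (8.6, 1.7) before and (10.7, 2.9) after.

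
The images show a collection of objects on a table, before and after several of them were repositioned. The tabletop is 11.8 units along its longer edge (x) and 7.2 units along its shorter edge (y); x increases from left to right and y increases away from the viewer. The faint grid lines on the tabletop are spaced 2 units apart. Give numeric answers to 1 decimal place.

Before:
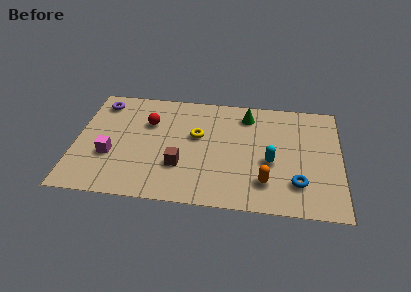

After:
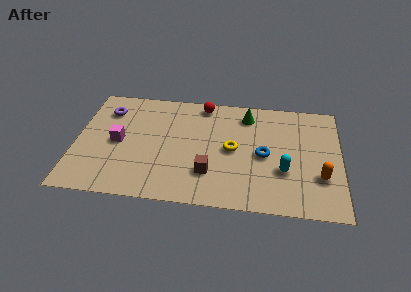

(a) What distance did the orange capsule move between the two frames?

2.5

The orange capsule moved from about (8.5, 1.7) to (10.9, 2.3), a distance of √(2.4² + 0.6²) ≈ 2.5.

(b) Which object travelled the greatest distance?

the red sphere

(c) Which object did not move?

the green cone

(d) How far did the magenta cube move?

0.9

From (1.6, 2.6) to (1.9, 3.5), the magenta cube covered √(0.3² + 0.9²) ≈ 0.9 units.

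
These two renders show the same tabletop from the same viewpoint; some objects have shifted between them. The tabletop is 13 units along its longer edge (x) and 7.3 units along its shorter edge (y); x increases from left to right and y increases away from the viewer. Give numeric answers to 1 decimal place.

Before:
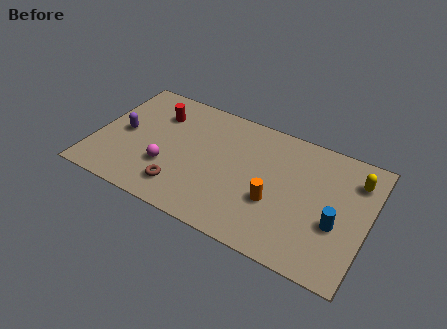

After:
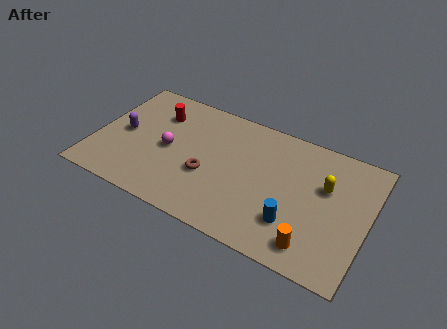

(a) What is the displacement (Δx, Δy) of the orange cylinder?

(2.0, -1.5)

The orange cylinder started near (8.7, 2.7) and ended near (10.7, 1.2).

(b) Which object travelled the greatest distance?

the orange cylinder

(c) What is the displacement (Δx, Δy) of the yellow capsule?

(-1.3, -1.0)

From the two frames, the yellow capsule sits at roughly (12.2, 5.6) before and (10.9, 4.6) after.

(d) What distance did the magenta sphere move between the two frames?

1.1

From (3.6, 2.4) to (3.5, 3.5), the magenta sphere covered √(0.1² + 1.1²) ≈ 1.1 units.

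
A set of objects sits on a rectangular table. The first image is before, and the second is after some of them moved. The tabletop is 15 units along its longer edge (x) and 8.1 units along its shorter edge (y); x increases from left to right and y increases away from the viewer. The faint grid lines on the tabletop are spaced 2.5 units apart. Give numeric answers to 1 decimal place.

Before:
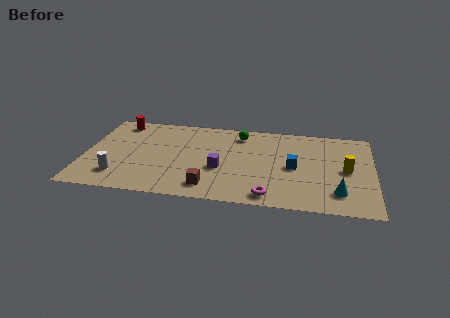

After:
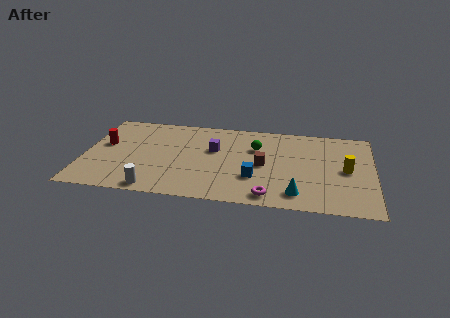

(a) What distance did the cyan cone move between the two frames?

2.1

The cyan cone moved from about (13.2, 1.8) to (11.1, 1.4), a distance of √(2.1² + 0.4²) ≈ 2.1.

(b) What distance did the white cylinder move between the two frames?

2.1

The white cylinder moved from about (1.9, 1.8) to (3.8, 0.8), a distance of √(1.9² + 1.0²) ≈ 2.1.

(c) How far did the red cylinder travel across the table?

2.4

The red cylinder moved from about (1.6, 7.0) to (1.0, 4.7), a distance of √(0.6² + 2.3²) ≈ 2.4.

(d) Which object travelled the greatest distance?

the brown cube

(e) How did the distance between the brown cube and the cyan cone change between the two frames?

-3.5

They were about 6.6 units apart before and 3.1 after — 3.5 units closer together.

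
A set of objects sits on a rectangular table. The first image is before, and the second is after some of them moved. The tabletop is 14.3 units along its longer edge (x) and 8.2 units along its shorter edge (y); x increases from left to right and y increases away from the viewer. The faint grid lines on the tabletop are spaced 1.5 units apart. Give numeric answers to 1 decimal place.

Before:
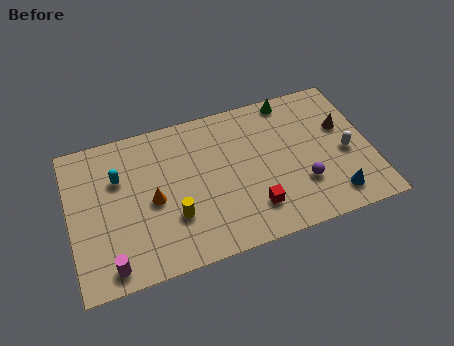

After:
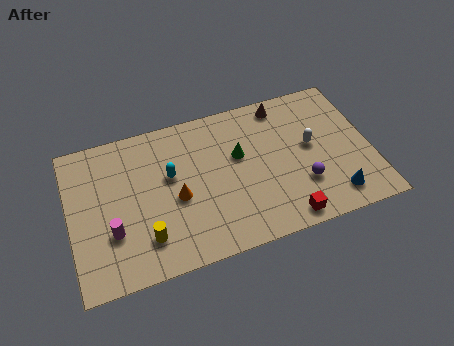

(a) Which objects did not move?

the purple sphere and the blue cone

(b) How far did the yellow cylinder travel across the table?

1.6

The yellow cylinder was near (4.8, 2.6) before and (3.4, 1.9) after, so it travelled √(1.4² + 0.7²) ≈ 1.6 units.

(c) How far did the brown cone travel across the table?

3.4

From (13.1, 5.1) to (10.4, 7.2), the brown cone covered √(2.7² + 2.1²) ≈ 3.4 units.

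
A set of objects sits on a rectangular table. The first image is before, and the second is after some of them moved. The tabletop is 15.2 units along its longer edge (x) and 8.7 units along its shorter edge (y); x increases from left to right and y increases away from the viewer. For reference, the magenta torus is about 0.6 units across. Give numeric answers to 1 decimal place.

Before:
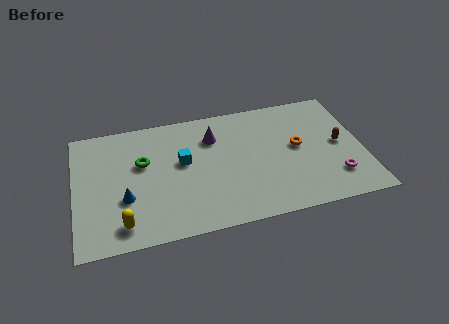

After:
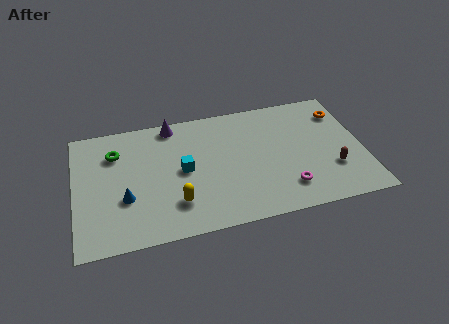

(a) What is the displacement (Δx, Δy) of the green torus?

(-1.4, 1.0)

The green torus started near (3.6, 5.4) and ended near (2.2, 6.4).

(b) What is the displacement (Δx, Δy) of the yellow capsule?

(2.8, 0.8)

The yellow capsule started near (2.4, 1.4) and ended near (5.2, 2.2).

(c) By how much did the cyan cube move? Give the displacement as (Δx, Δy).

(0.0, -0.6)

The cyan cube started near (5.7, 5.0) and ended near (5.7, 4.4).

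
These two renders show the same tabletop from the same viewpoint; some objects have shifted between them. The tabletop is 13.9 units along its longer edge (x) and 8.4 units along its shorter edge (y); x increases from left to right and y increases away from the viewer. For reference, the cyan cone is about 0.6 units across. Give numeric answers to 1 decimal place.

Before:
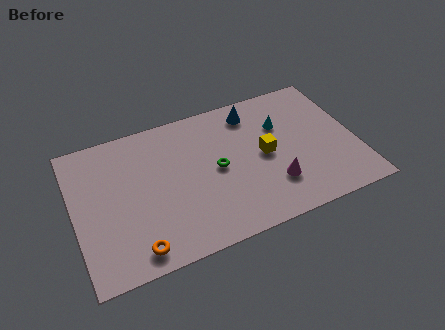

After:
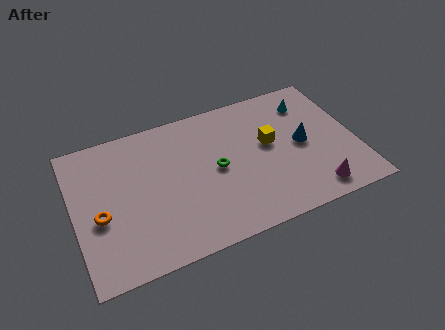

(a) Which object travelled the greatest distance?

the blue cone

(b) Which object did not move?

the green torus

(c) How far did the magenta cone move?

2.2

From (9.6, 2.3) to (11.5, 1.2), the magenta cone covered √(1.9² + 1.1²) ≈ 2.2 units.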